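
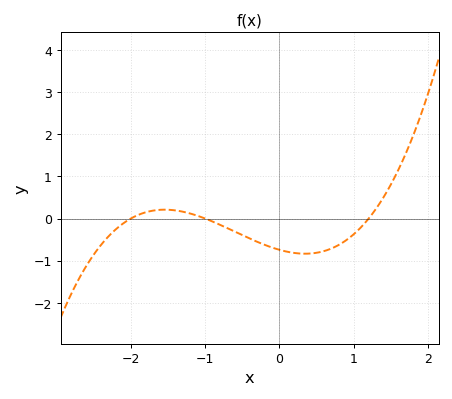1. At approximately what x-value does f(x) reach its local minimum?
0.346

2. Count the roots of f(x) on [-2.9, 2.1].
3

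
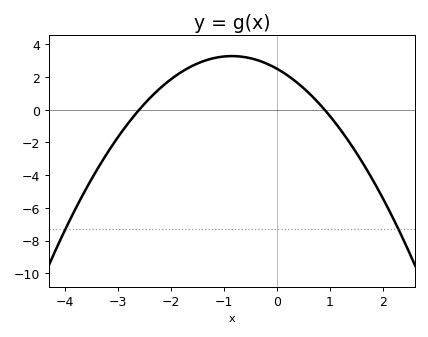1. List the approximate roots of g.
-2.6, 0.9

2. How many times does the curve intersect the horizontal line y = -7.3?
2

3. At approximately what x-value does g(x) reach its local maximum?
-0.85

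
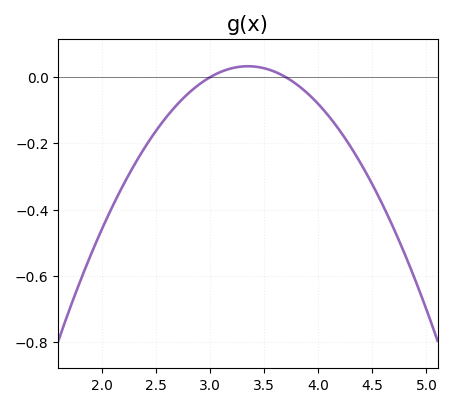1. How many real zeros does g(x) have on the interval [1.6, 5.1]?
2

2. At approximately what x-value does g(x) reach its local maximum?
3.35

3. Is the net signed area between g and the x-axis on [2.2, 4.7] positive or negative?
negative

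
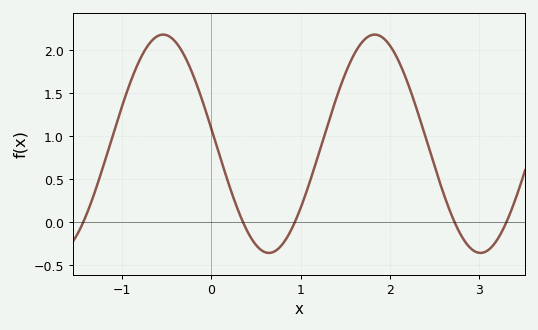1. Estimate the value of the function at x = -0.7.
2.07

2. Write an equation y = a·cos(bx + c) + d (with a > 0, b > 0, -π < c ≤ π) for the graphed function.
y = 1.27cos(2.65x + 1.43) + 0.91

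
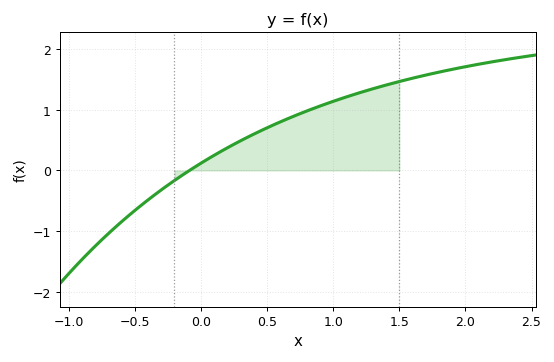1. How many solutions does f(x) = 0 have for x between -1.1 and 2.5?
1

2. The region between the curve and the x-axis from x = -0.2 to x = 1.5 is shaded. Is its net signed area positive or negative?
positive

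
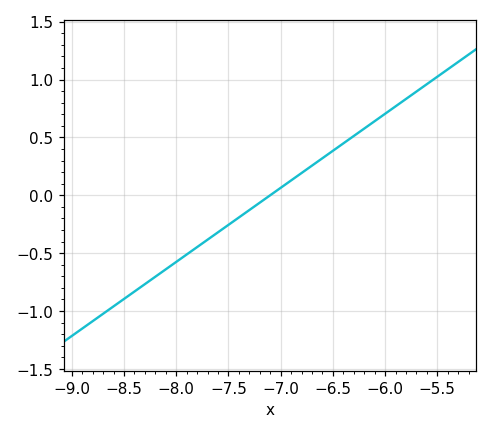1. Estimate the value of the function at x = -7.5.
-0.25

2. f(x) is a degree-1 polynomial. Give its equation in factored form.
y = 0.64(x + 7.1)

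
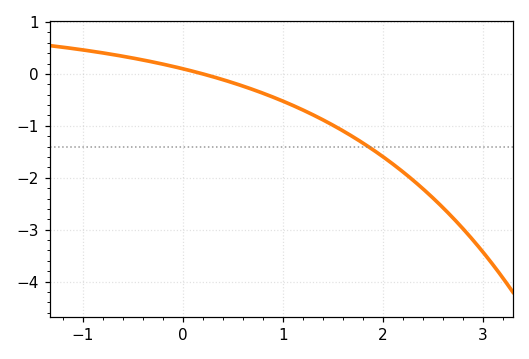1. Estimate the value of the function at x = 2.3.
-2.04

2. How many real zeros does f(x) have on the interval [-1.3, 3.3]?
1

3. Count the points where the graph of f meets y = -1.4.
1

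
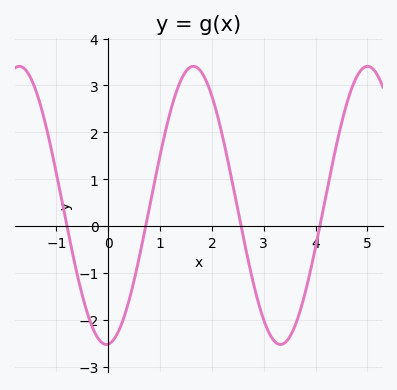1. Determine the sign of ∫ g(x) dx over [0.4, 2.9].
positive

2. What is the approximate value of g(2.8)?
-1.22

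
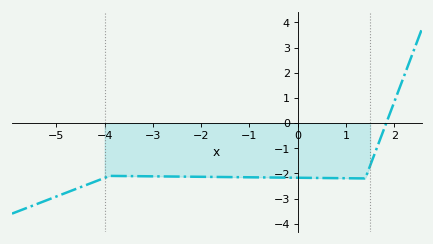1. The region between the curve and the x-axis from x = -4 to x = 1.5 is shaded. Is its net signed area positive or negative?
negative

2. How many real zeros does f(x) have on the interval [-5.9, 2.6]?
1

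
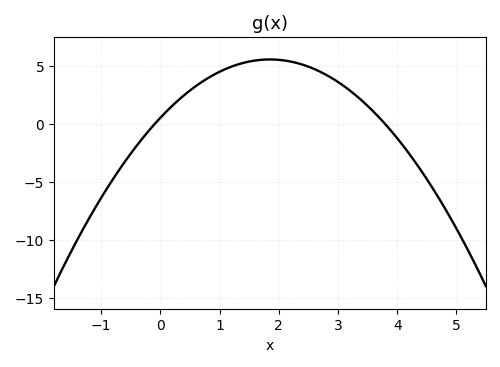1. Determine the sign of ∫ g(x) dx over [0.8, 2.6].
positive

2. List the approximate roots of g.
-0.1, 3.8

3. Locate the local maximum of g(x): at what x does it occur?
1.8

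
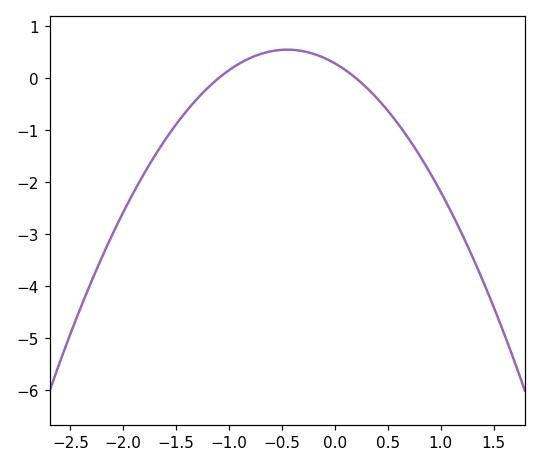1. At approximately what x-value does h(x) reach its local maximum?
-0.5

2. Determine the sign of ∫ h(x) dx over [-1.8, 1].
negative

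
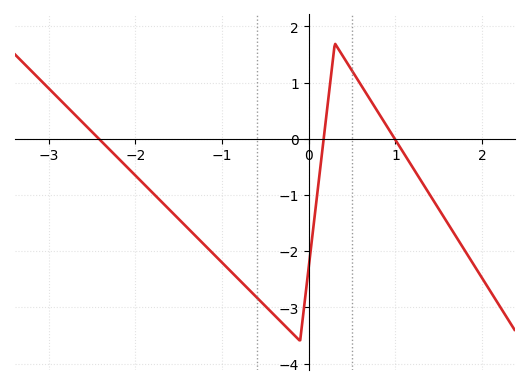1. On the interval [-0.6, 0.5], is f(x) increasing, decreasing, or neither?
neither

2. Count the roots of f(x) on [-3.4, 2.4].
3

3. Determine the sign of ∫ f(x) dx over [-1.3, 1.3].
negative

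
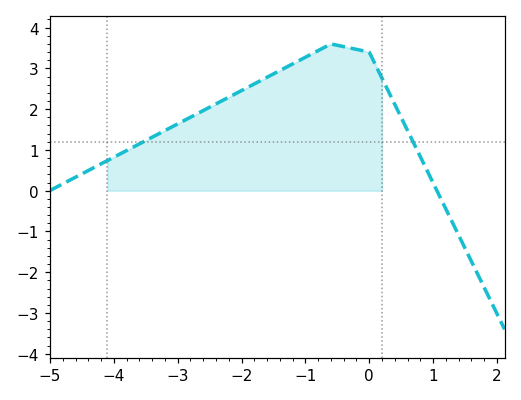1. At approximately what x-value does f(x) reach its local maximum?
-0.6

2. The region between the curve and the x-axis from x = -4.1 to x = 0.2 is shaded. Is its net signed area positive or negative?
positive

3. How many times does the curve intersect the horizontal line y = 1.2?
2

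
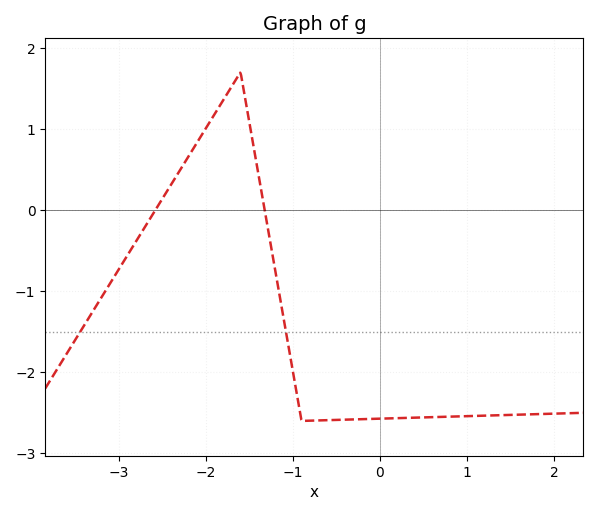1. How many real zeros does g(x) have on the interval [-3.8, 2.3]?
2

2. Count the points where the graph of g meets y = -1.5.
2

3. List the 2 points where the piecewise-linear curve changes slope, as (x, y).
(-1.6, 1.7); (-0.9, -2.6)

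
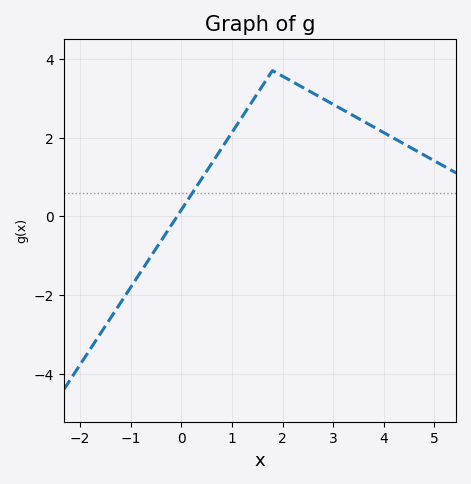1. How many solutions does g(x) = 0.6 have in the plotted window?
1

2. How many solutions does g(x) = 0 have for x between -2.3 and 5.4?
1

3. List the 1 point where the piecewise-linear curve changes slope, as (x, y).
(1.8, 3.7)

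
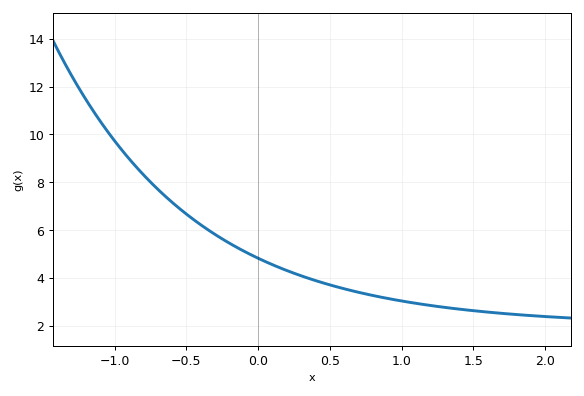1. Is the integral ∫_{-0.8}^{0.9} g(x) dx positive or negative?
positive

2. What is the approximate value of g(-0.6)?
7.2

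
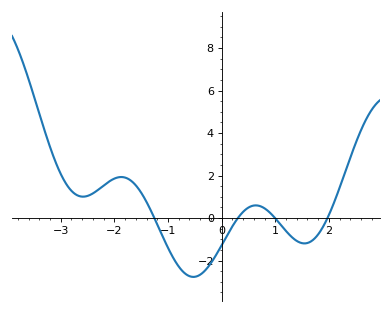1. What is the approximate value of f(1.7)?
-1.04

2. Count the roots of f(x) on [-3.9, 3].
4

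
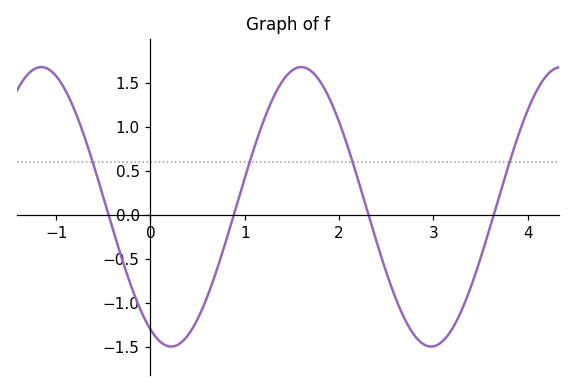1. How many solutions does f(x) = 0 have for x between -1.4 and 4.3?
4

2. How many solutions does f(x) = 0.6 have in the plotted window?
4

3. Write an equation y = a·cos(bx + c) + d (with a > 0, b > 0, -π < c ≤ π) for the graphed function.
y = 1.59cos(2.3x + 2.6) + 0.09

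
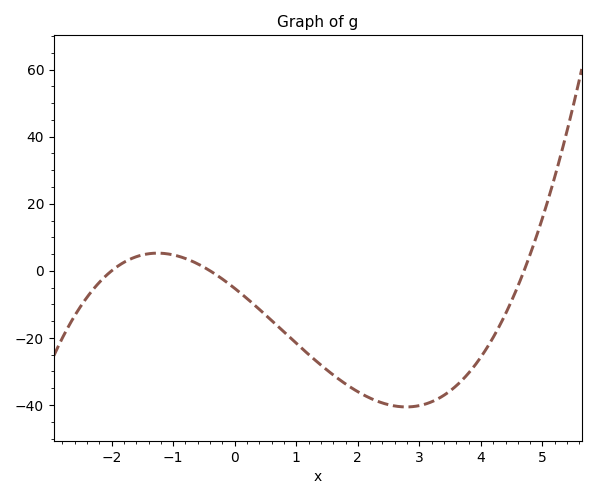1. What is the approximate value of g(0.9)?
-20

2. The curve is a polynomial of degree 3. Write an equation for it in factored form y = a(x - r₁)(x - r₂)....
y = 1.39(x + 2)(x + 0.4)(x - 4.7)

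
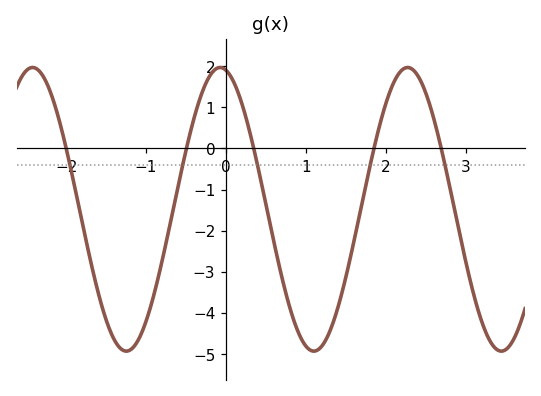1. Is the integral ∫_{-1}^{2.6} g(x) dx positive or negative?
negative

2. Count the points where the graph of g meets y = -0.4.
5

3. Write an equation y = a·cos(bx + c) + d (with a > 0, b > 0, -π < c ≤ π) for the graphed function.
y = 3.45cos(2.68x + 0.2) - 1.48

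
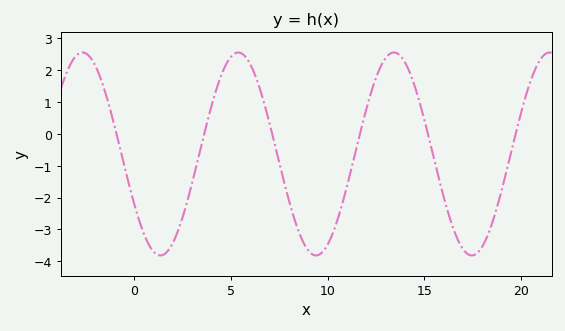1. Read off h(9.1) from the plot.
-3.7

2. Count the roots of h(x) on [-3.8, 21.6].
6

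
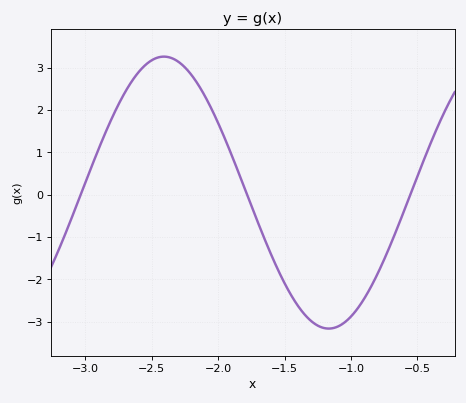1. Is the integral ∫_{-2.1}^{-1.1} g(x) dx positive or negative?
negative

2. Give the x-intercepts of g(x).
-3.04, -1.78, -0.552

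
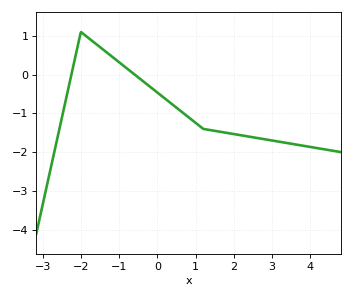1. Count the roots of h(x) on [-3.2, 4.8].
2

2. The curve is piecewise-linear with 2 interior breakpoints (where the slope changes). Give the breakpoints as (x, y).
(-2, 1.1); (1.2, -1.4)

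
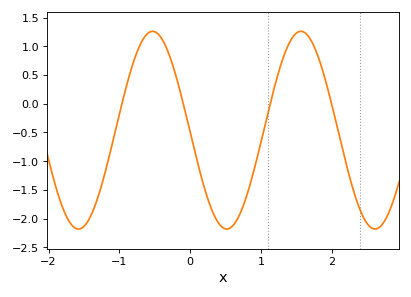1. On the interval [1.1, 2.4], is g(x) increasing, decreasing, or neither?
neither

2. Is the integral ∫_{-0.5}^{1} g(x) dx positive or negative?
negative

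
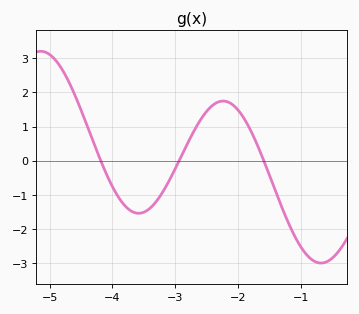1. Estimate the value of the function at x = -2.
1.49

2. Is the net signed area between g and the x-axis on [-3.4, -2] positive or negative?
positive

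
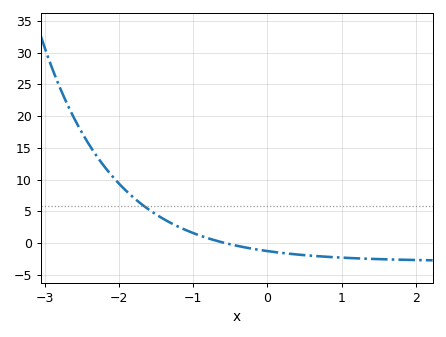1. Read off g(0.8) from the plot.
-2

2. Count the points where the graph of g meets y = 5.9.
1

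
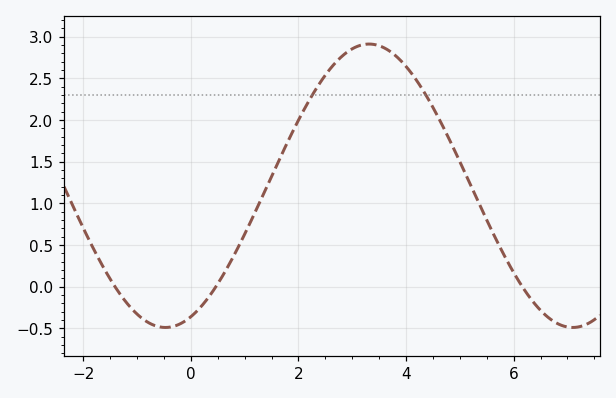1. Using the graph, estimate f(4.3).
2.35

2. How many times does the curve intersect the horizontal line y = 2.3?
2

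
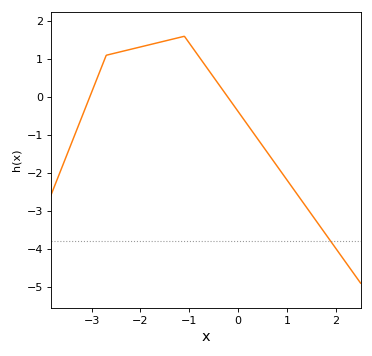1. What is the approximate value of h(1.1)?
-2.4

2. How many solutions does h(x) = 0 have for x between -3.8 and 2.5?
2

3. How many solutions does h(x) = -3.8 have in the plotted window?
1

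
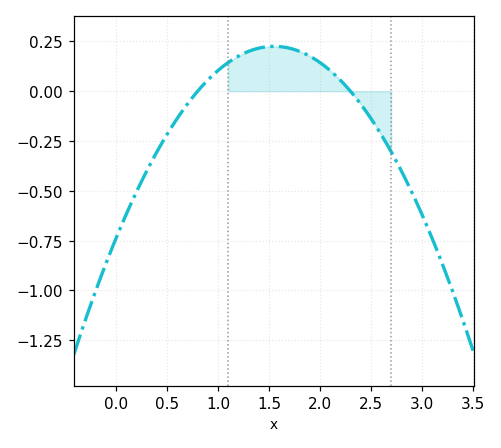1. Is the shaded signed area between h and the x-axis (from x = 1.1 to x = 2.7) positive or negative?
positive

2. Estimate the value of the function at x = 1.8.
0.2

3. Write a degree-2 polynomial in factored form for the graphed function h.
y = -0.4(x - 0.8)(x - 2.3)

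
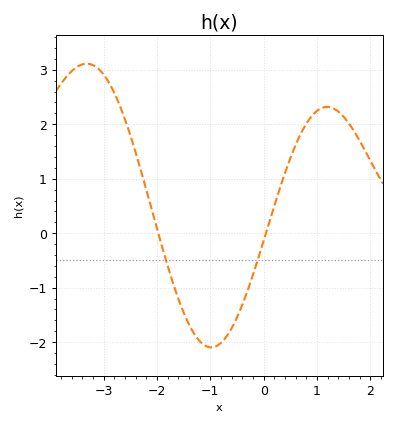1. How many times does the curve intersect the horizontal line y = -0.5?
2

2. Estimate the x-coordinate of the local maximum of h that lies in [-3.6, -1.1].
-3.32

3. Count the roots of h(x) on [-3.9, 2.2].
2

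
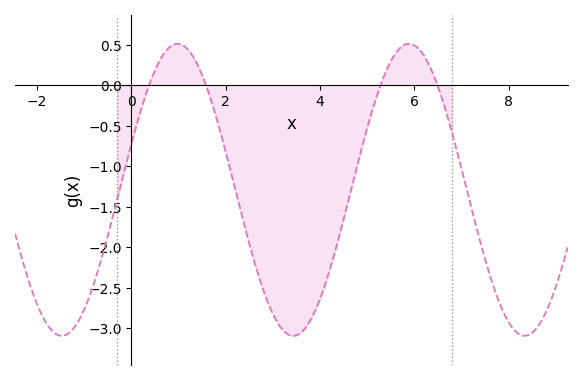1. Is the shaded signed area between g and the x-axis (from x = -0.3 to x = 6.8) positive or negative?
negative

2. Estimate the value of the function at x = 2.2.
-1.3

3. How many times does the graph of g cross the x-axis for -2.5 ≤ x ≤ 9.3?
4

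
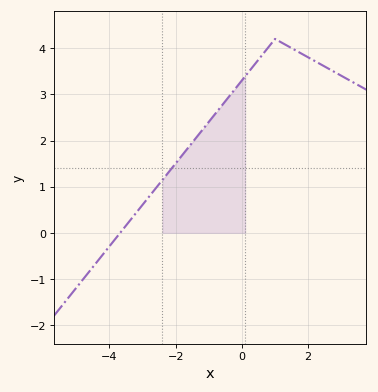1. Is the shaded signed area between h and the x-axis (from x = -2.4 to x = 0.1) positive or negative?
positive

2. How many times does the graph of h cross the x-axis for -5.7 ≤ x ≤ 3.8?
1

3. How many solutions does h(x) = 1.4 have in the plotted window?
1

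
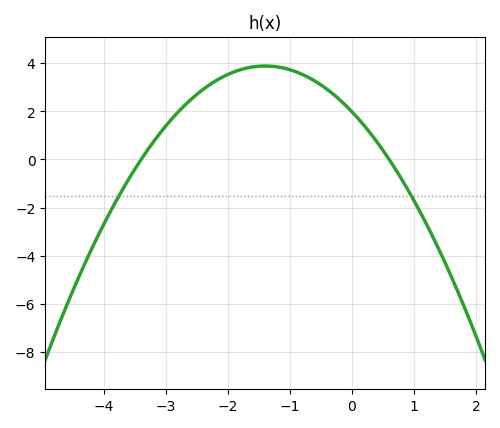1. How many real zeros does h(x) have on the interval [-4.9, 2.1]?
2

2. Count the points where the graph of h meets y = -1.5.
2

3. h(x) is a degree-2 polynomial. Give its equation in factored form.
y = -0.97(x + 3.4)(x - 0.6)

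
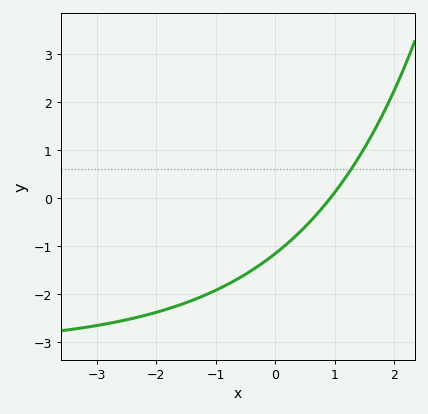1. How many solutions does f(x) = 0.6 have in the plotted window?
1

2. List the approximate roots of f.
0.9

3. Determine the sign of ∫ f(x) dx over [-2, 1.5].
negative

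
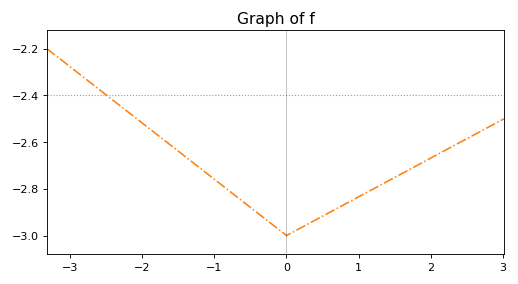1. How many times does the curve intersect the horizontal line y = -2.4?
1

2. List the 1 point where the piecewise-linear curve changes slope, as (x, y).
(0, -3)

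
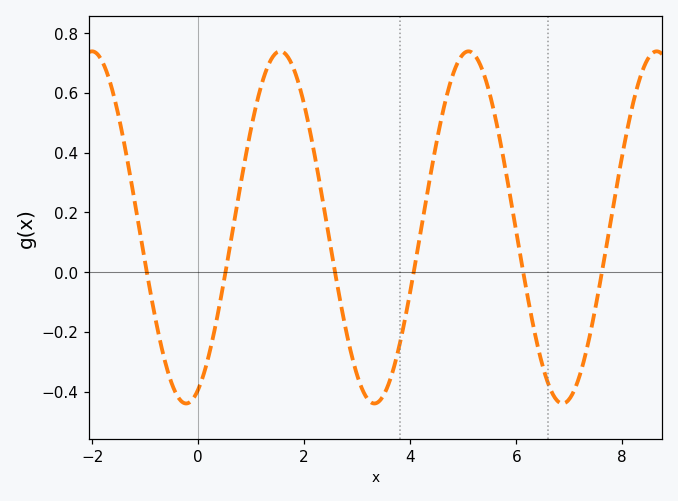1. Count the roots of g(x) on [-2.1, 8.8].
6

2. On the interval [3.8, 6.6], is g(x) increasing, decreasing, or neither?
neither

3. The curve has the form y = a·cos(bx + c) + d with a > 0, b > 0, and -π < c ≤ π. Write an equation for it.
y = 0.59cos(1.77x - 2.74) + 0.15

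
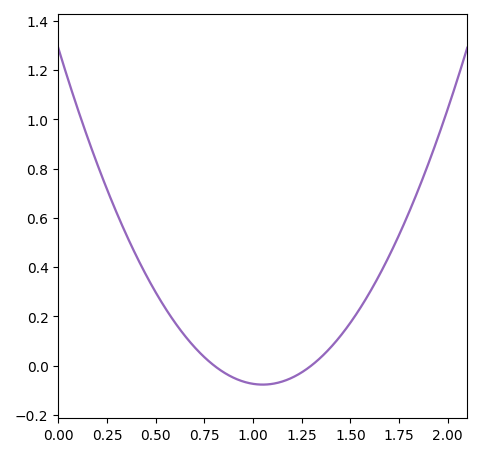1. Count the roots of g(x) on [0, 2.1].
2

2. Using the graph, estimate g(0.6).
0.18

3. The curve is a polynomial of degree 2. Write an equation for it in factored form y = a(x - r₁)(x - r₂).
y = 1.24(x - 0.8)(x - 1.3)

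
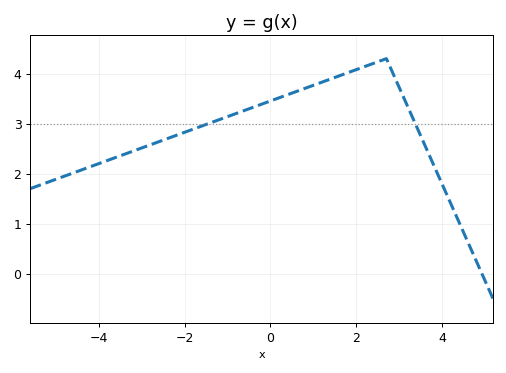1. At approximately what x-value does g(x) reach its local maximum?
2.6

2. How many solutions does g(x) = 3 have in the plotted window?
2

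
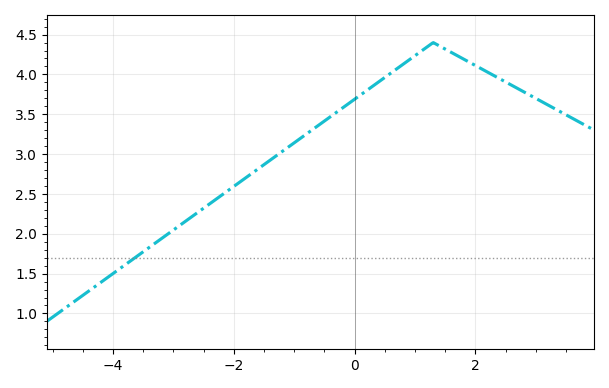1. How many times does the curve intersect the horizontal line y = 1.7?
1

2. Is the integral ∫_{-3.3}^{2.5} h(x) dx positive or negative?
positive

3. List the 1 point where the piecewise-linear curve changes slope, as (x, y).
(1.3, 4.4)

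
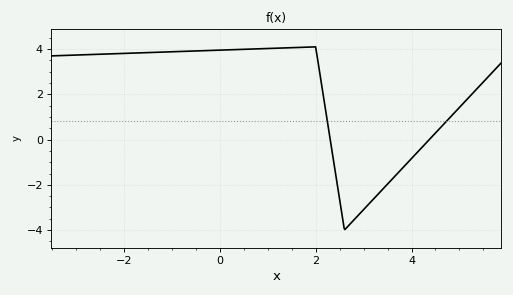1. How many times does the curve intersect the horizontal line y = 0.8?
2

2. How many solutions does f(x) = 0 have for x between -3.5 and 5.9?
2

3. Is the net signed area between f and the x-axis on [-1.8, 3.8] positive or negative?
positive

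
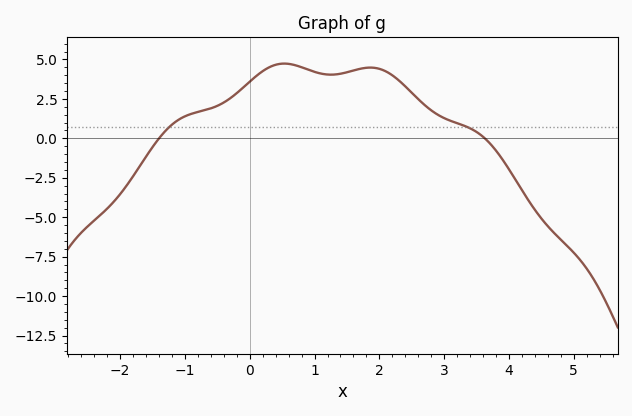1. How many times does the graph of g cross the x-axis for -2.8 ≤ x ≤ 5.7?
2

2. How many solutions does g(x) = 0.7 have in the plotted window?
2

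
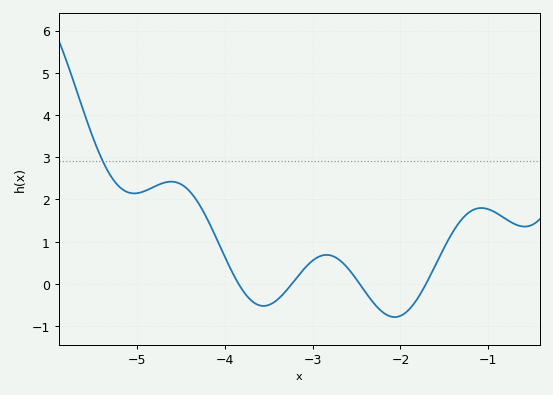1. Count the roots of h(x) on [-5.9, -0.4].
4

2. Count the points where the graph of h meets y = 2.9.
1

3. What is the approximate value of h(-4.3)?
1.91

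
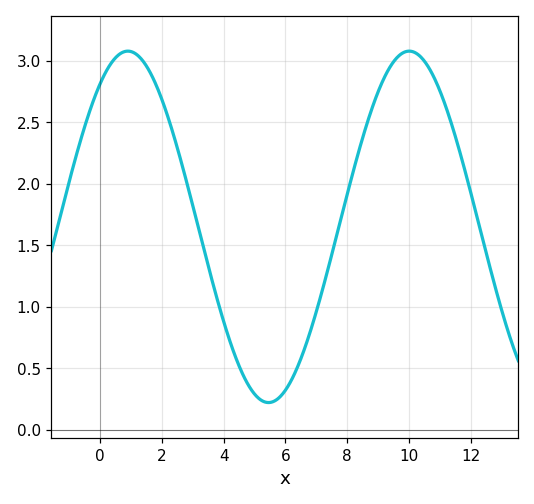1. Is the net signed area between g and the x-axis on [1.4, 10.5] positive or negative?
positive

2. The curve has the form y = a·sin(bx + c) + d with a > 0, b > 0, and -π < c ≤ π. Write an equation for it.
y = 1.43sin(0.69x + 0.95) + 1.65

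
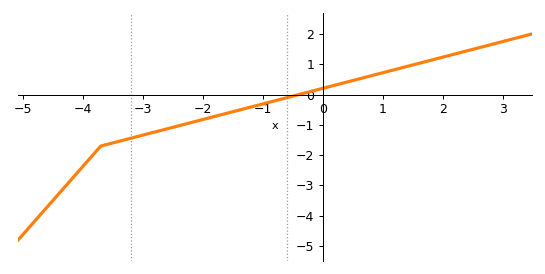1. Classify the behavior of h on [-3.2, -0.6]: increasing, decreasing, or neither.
increasing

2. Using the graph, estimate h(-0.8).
-0.2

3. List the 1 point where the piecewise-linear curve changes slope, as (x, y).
(-3.7, -1.7)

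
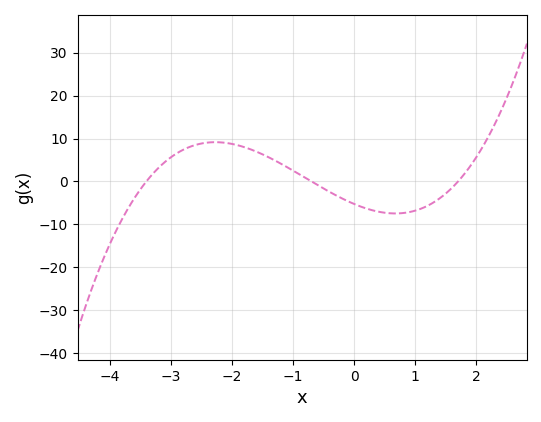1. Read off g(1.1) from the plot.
-6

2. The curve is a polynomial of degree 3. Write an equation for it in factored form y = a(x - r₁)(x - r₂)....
y = 1.3(x + 3.4)(x + 0.7)(x - 1.7)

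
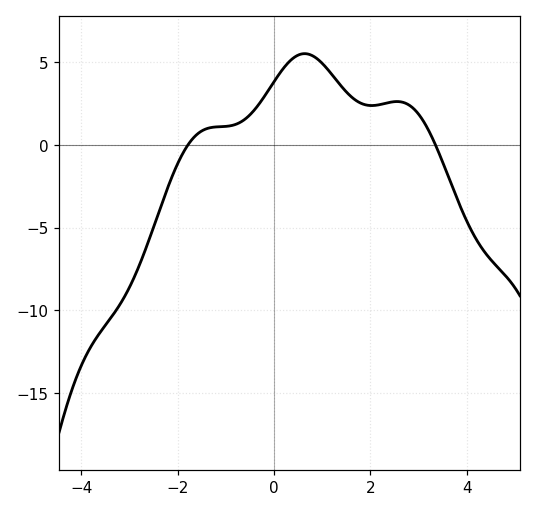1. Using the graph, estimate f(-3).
-8.59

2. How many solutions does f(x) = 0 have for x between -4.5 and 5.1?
2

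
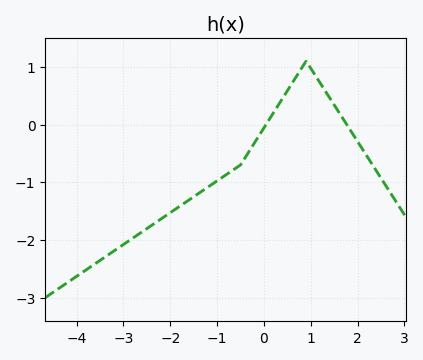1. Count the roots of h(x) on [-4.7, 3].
2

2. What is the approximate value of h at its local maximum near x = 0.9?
1.1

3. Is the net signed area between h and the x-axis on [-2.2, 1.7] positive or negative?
negative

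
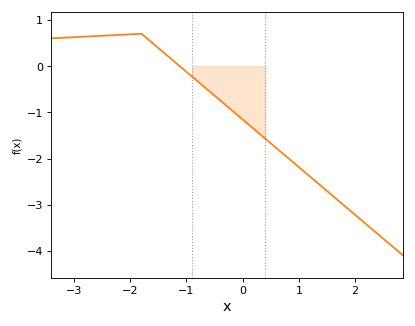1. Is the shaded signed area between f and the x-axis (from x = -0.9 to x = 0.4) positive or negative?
negative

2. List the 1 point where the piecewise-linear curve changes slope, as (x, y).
(-1.8, 0.7)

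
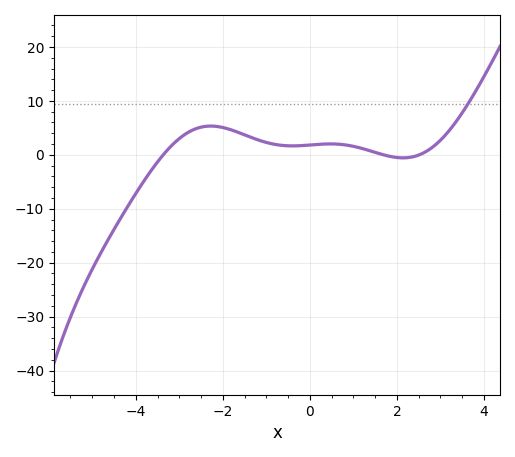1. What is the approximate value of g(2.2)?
-0.552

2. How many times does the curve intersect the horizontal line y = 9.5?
1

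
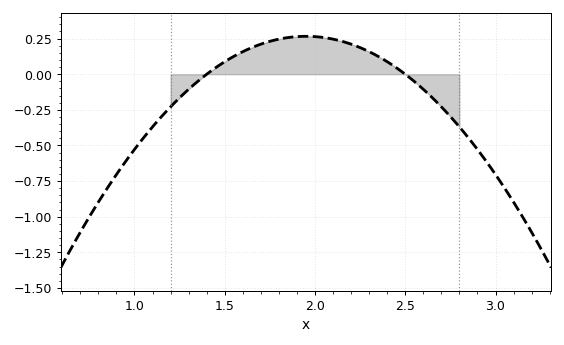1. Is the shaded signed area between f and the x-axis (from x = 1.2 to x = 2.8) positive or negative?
positive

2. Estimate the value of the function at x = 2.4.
0.088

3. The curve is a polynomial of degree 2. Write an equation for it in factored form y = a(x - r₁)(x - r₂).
y = -0.88(x - 1.4)(x - 2.5)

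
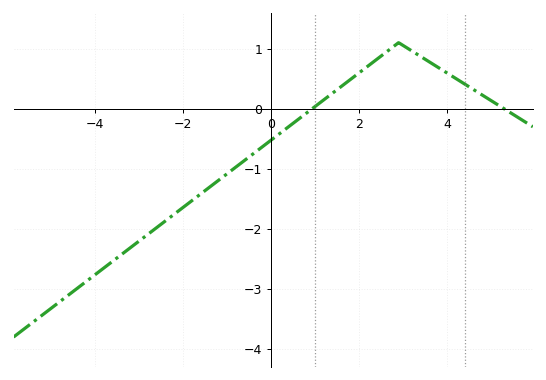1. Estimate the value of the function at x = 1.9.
0.54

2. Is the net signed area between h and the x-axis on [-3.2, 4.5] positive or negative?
negative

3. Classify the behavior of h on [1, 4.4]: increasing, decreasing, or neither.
neither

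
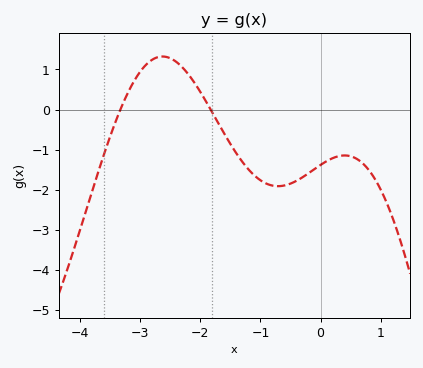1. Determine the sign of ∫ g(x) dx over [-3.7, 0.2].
negative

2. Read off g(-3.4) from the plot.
-0.277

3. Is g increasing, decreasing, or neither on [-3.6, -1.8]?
neither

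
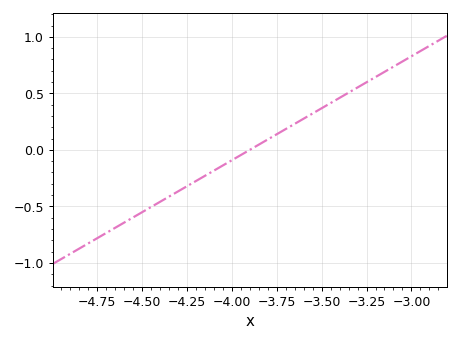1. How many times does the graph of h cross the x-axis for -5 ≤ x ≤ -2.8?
1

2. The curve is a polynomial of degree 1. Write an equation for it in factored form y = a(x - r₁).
y = 0.92(x + 3.9)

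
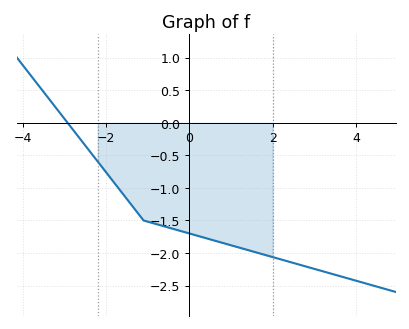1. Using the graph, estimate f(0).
-1.7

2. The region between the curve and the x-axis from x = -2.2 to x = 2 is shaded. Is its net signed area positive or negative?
negative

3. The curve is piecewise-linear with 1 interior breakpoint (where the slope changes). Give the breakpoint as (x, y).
(-1.1, -1.5)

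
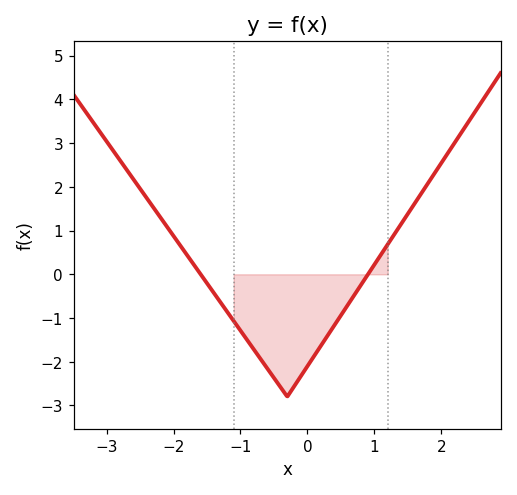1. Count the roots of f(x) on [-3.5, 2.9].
2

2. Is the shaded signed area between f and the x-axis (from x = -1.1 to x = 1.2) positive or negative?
negative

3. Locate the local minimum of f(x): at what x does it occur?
-0.3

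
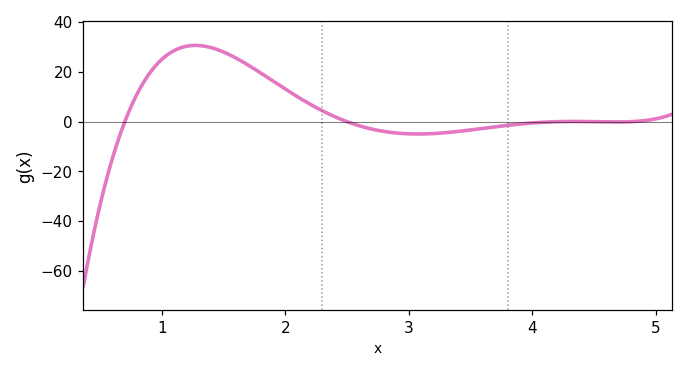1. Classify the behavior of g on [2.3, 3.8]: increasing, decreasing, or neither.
neither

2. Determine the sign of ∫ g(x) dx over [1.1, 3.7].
positive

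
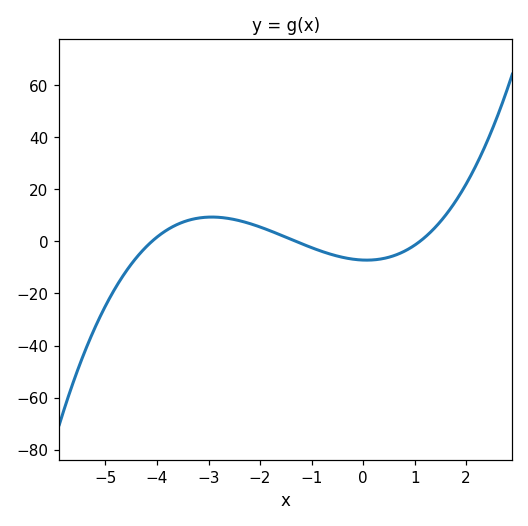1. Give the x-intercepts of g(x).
-4.1, -1.3, 1.1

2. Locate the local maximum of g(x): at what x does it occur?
-2.94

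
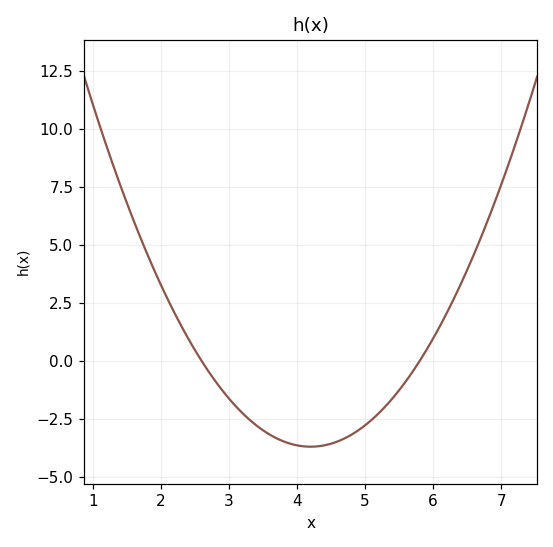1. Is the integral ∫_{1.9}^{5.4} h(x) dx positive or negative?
negative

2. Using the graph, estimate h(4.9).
-2.98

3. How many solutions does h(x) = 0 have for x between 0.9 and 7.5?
2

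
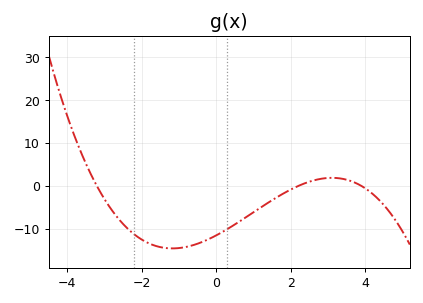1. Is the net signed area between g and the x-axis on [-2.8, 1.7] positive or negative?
negative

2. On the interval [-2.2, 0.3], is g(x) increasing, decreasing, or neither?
neither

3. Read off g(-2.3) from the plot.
-10.5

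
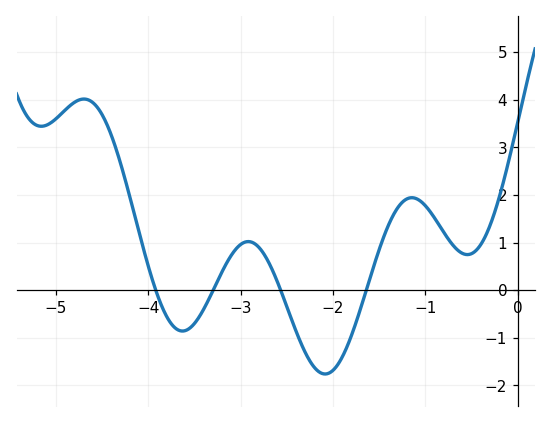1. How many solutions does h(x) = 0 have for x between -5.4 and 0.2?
4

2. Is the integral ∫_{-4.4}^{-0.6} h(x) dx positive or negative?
positive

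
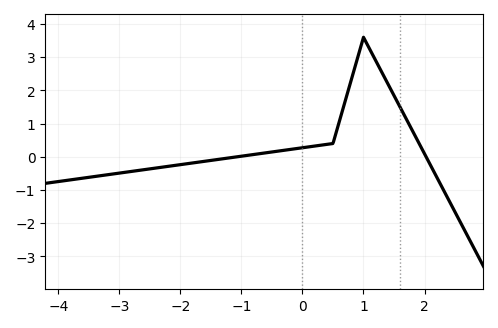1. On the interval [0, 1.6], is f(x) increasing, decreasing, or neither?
neither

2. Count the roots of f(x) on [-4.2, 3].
2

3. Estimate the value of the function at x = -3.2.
-0.5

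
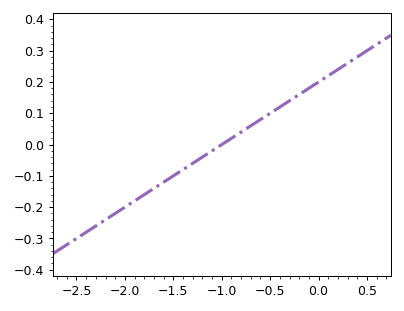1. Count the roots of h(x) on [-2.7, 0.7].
1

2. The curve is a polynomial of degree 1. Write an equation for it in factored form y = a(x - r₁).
y = 0.2(x + 1)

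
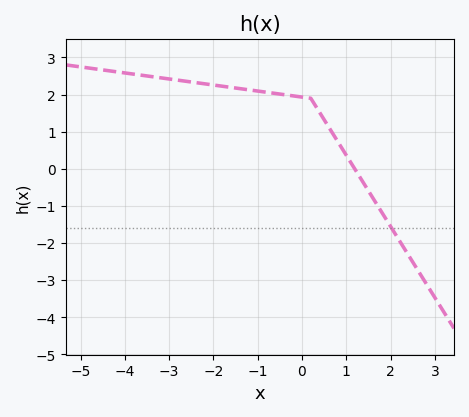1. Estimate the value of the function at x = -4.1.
2.6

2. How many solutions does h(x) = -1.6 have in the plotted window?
1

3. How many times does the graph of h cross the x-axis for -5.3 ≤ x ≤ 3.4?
1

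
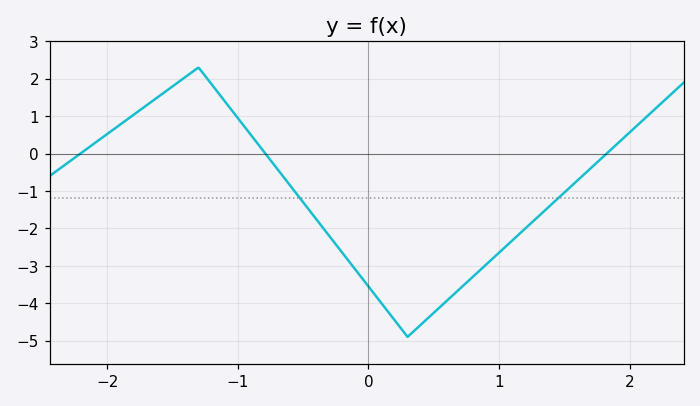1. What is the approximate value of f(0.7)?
-3.6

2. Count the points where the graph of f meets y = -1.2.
2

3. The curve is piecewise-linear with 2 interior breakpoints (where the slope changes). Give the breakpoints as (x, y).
(-1.3, 2.3); (0.3, -4.9)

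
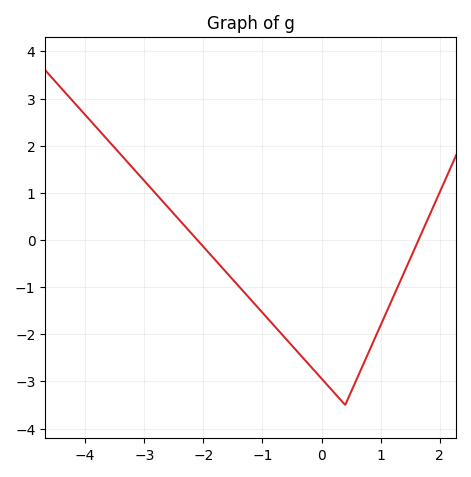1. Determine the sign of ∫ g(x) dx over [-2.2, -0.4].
negative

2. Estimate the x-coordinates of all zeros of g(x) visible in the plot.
-2.1, 1.6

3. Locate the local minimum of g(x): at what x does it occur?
0.4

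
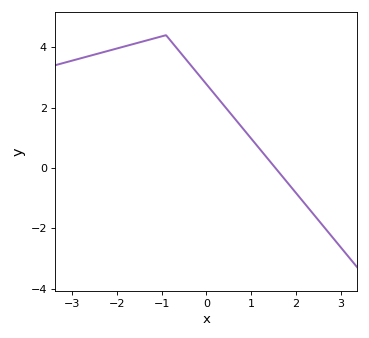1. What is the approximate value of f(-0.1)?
3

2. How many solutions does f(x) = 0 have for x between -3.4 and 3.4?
1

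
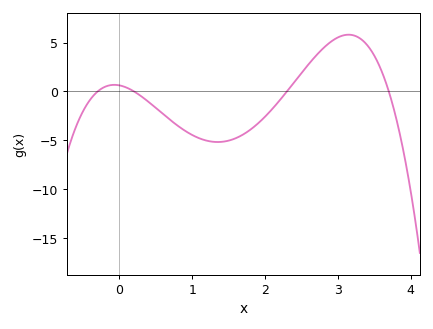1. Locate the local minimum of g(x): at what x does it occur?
1.3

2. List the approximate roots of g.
-0.3, 0.2, 2.3, 3.7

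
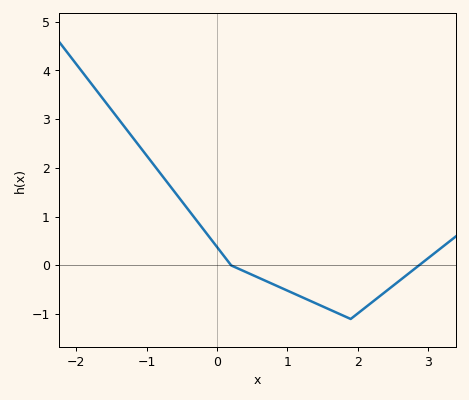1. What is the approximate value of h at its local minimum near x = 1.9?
-1.1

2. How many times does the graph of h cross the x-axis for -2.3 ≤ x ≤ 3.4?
2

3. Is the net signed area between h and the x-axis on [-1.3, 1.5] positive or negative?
positive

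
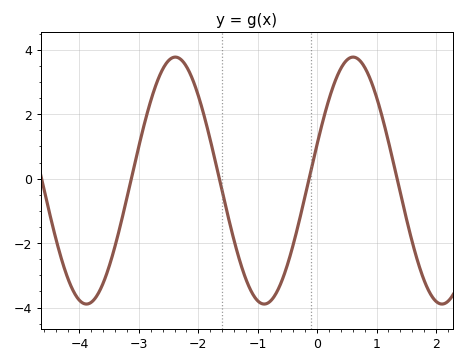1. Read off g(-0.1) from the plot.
0.281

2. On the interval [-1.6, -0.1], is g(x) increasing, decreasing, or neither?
neither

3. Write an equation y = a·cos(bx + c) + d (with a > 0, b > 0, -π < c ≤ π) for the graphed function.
y = 3.83cos(2.1x - 1.27) - 0.06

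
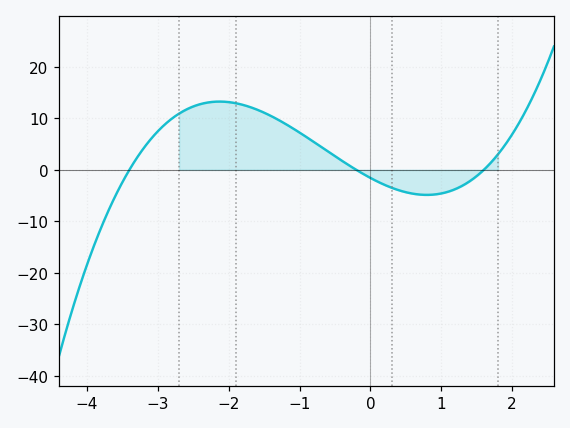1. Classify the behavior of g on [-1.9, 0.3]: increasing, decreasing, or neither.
decreasing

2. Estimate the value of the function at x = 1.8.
3.02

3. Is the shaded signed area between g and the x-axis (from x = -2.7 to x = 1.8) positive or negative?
positive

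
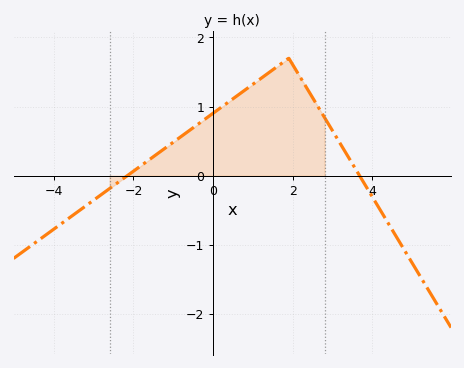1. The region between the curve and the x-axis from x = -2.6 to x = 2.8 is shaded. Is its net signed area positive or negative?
positive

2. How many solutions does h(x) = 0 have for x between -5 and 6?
2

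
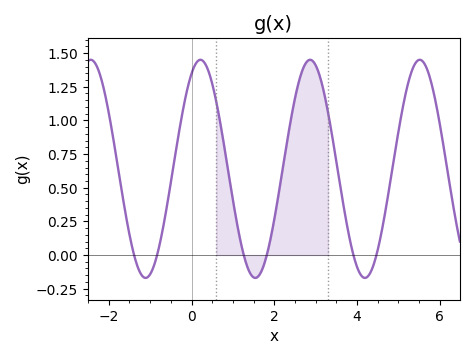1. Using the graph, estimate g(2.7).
1.38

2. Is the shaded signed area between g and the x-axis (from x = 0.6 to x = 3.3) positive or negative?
positive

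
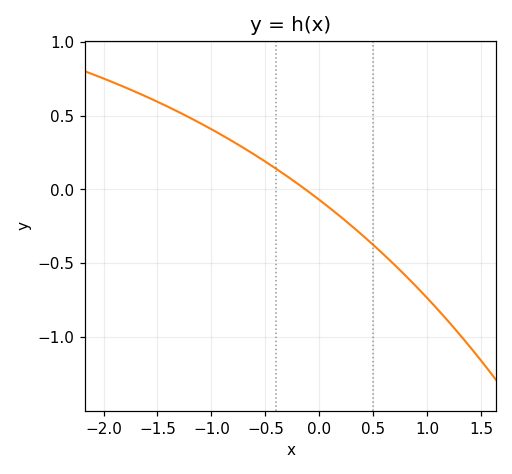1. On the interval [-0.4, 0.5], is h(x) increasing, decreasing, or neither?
decreasing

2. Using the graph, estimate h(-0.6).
0.235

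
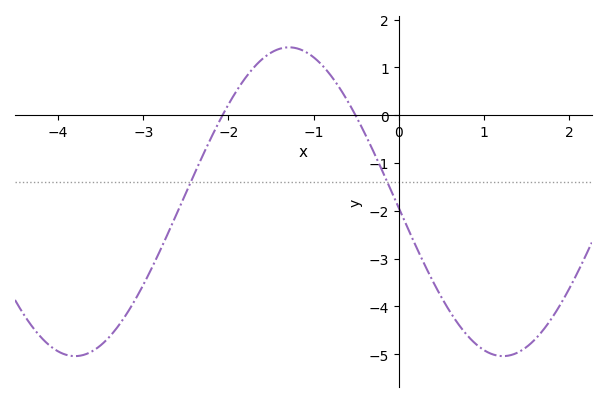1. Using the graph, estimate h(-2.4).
-1.23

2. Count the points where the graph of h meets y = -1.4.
2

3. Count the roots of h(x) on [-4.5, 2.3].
2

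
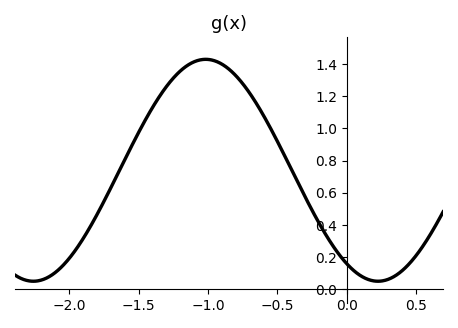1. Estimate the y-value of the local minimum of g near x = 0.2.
0.05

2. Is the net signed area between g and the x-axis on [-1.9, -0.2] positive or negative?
positive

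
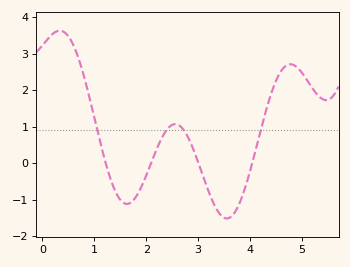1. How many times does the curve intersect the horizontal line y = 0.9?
4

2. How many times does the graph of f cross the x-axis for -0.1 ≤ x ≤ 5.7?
4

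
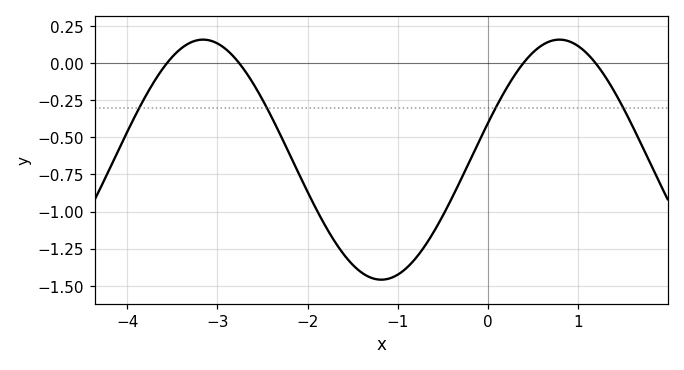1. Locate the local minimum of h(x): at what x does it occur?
-1.2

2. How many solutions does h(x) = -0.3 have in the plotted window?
4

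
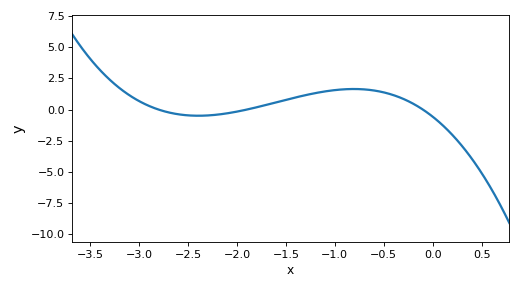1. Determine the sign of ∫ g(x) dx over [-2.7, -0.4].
positive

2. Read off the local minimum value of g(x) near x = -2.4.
-0.4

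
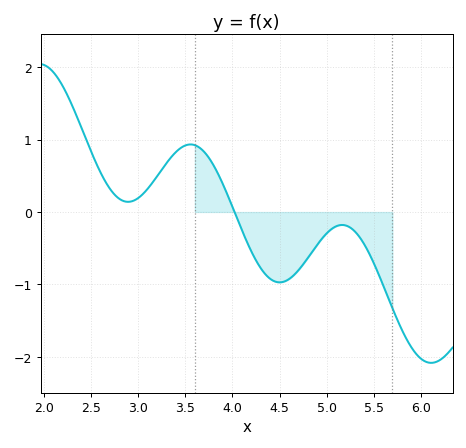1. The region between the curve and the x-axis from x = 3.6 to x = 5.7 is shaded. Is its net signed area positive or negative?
negative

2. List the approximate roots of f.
4.02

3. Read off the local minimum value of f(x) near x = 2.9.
0.14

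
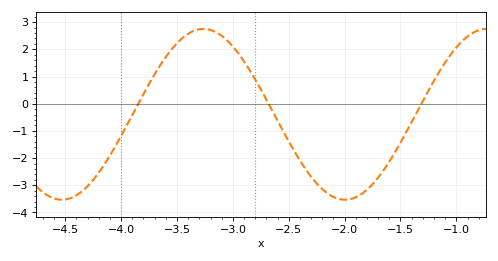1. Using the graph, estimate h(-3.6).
1.72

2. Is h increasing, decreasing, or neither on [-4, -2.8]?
neither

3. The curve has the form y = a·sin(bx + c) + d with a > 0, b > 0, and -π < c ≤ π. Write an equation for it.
y = 3.14sin(2.48x - 2.9) - 0.39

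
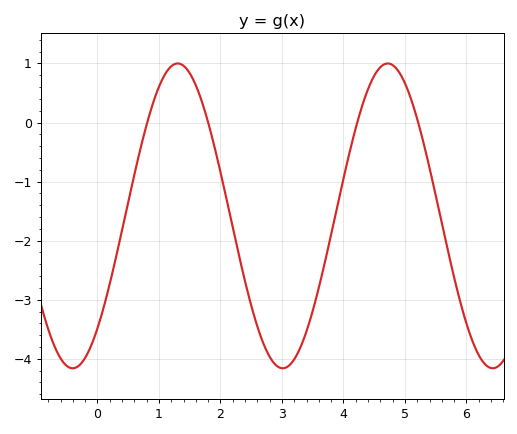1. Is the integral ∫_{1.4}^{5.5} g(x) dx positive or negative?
negative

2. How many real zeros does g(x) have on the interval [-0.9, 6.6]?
4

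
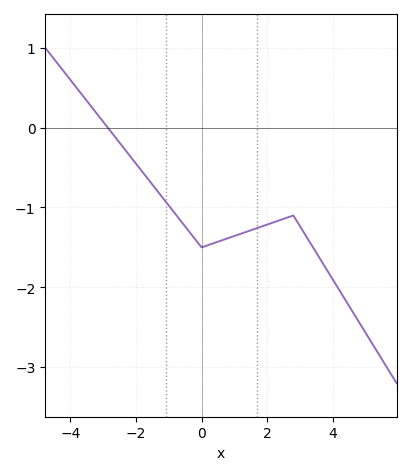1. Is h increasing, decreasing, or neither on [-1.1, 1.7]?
neither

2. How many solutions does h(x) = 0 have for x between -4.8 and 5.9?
1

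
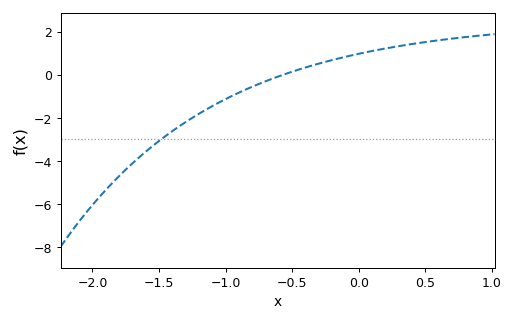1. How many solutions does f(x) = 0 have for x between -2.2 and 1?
1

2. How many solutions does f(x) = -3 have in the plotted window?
1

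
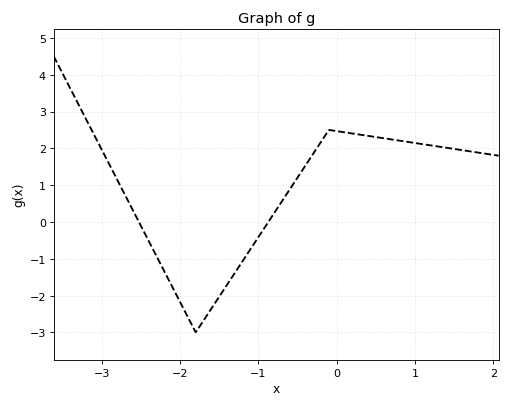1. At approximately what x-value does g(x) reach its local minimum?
-1.8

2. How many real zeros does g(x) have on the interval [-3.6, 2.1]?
2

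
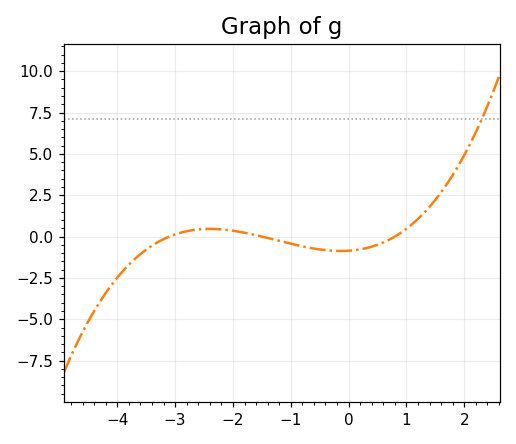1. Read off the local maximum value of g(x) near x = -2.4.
0.5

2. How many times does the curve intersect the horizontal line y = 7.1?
1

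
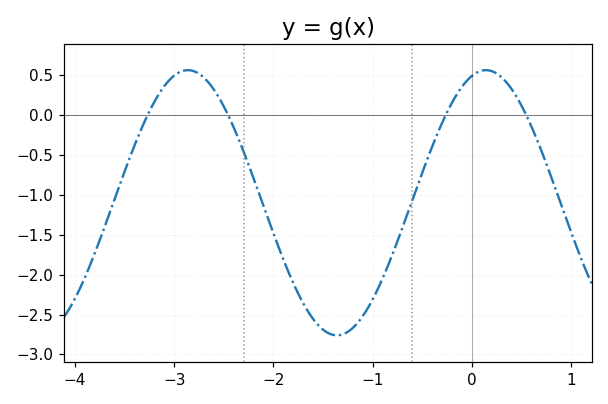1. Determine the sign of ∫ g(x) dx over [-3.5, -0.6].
negative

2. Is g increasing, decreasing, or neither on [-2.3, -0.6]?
neither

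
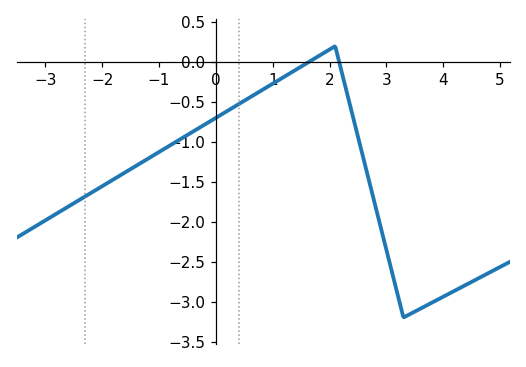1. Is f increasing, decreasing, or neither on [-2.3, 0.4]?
increasing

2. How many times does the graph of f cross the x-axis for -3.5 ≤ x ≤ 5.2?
2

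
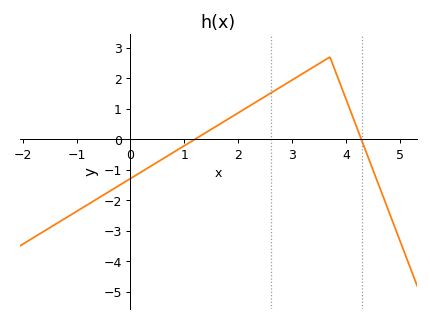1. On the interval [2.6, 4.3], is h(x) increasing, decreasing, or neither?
neither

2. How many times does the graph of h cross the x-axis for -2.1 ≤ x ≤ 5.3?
2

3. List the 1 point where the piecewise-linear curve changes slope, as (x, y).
(3.7, 2.7)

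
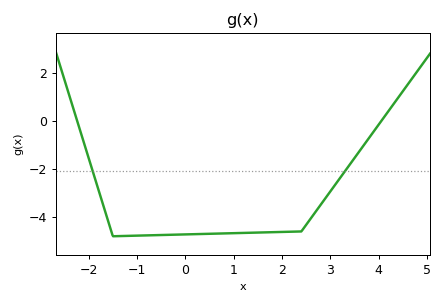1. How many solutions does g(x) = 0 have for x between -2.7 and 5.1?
2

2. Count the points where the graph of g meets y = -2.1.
2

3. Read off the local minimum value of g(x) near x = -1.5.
-4.8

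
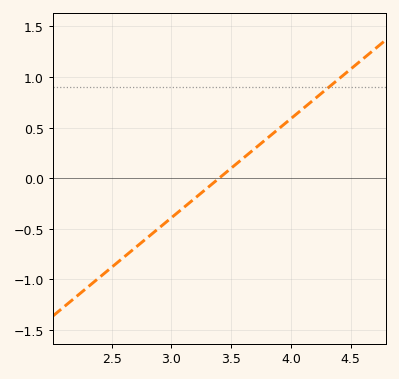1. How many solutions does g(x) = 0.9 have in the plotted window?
1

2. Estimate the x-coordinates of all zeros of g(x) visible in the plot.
3.4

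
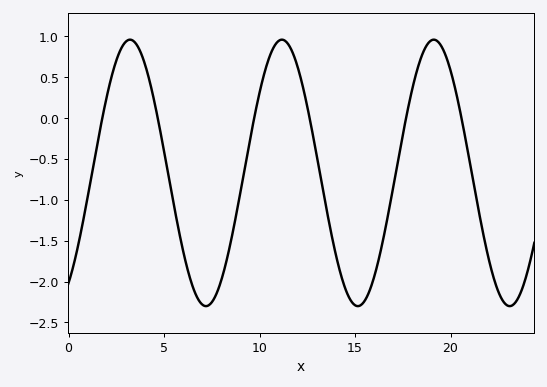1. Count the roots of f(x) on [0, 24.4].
6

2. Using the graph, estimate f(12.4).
0.25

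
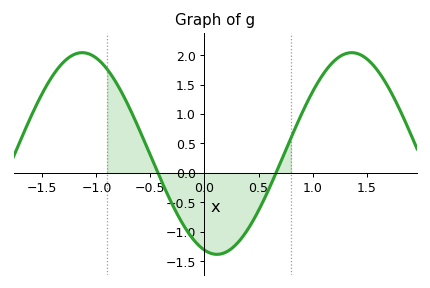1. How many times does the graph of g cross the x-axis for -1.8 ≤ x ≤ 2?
2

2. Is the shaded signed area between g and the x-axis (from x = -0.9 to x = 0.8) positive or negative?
negative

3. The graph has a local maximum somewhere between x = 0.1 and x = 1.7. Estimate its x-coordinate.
1.35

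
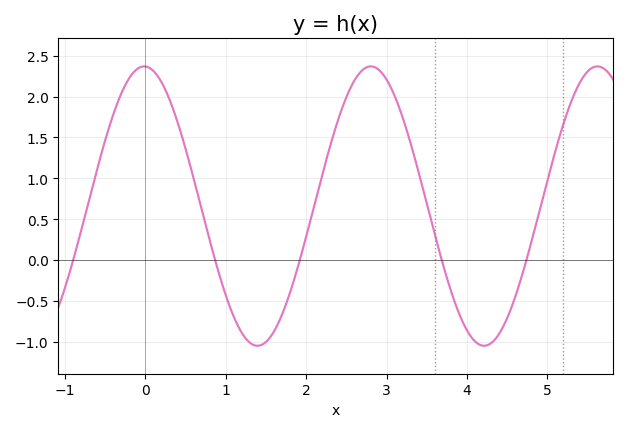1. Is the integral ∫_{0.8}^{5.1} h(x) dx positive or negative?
positive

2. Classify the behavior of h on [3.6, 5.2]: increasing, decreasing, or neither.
neither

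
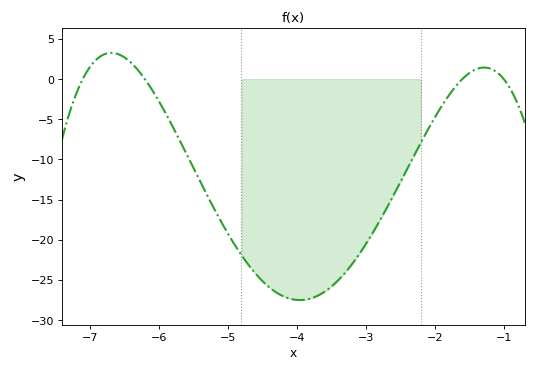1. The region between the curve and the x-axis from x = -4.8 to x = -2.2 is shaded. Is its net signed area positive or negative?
negative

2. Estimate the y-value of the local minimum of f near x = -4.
-27.5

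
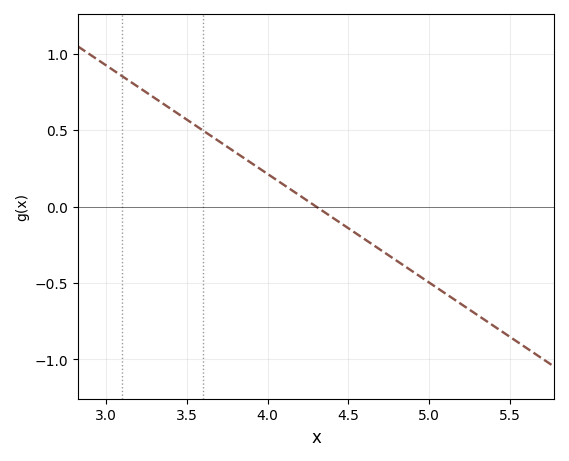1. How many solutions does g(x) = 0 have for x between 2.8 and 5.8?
1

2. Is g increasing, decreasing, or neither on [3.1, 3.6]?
decreasing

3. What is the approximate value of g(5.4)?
-0.781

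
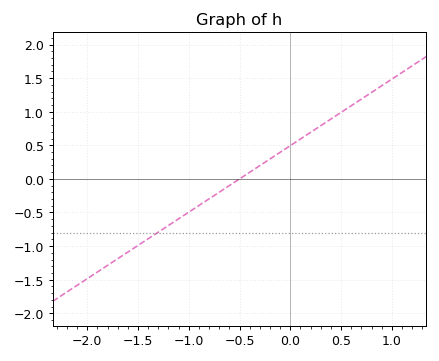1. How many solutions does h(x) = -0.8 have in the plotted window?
1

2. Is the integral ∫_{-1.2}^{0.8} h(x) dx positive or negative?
positive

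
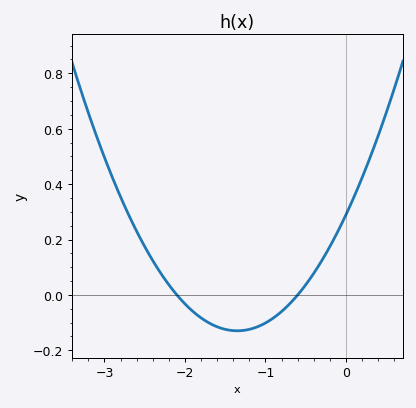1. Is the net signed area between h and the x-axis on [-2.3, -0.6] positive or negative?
negative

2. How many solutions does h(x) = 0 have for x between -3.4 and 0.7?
2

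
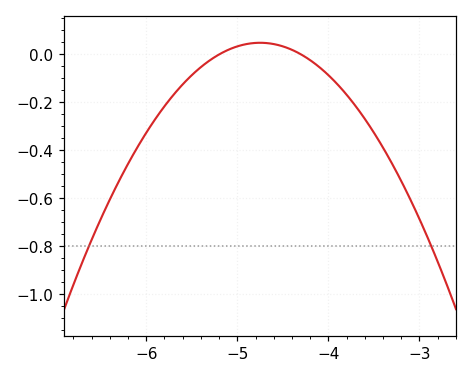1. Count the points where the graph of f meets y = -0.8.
2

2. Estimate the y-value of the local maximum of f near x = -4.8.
0.049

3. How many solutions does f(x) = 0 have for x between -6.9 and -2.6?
2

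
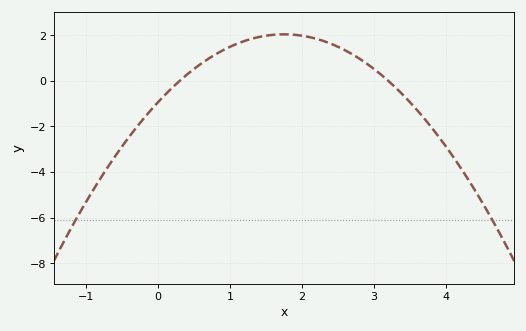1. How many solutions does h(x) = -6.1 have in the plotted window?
2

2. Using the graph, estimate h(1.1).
1.6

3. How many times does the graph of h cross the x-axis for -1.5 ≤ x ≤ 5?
2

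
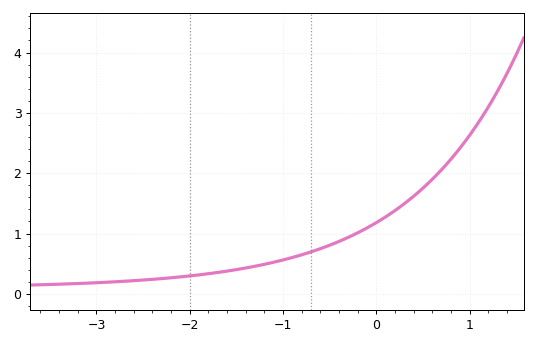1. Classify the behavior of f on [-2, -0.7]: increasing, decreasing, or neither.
increasing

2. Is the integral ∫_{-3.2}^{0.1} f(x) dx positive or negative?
positive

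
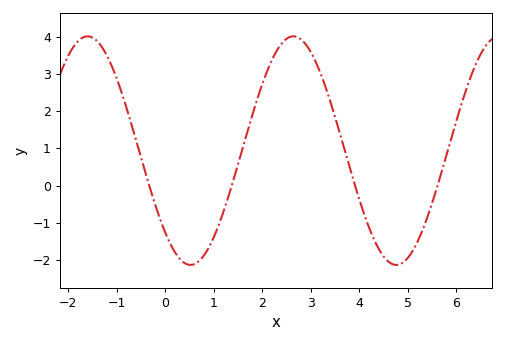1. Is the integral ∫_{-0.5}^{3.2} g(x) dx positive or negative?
positive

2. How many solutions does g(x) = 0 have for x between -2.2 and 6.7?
4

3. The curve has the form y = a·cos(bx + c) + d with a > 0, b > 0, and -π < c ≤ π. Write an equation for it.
y = 3.07cos(1.5x + 2.4) + 0.94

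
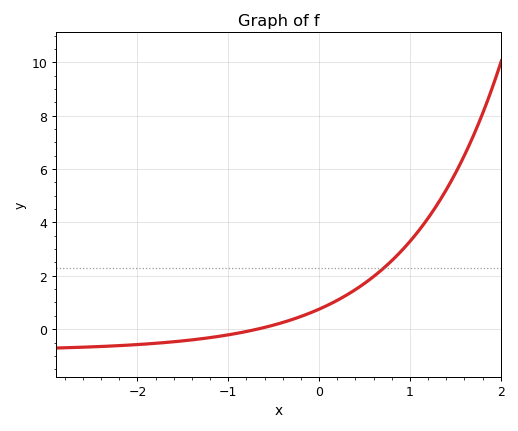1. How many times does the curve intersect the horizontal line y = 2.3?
1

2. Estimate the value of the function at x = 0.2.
1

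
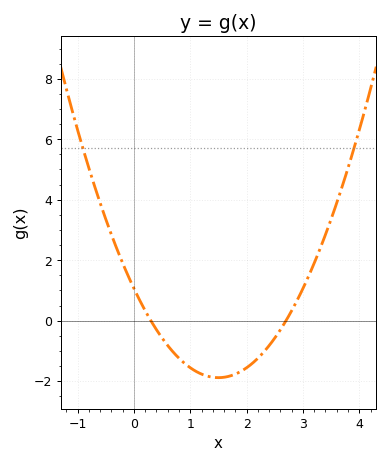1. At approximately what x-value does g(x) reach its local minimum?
1.5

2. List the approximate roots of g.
0.3, 2.7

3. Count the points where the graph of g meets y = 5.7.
2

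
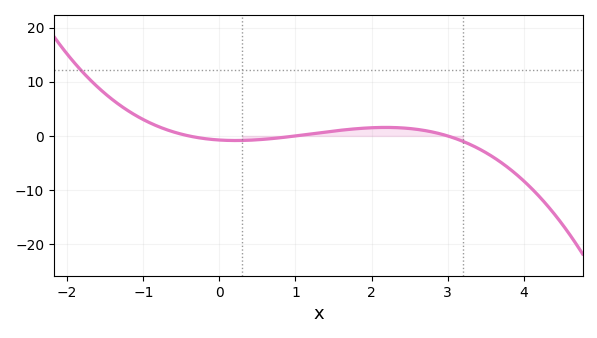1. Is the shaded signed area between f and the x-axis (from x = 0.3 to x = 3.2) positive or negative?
positive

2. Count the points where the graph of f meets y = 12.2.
1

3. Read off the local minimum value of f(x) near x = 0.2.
-1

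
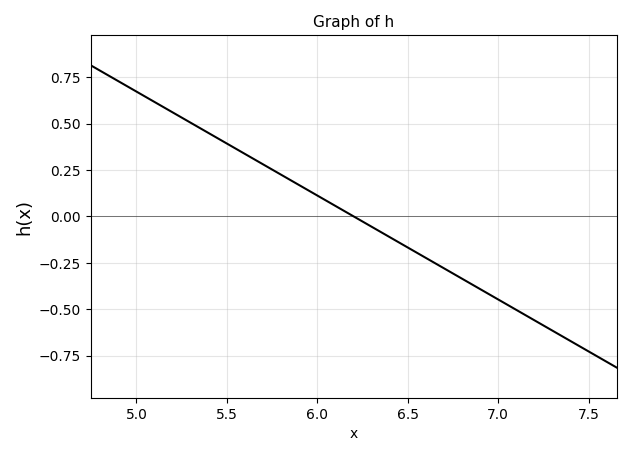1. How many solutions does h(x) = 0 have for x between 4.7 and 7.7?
1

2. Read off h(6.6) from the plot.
-0.224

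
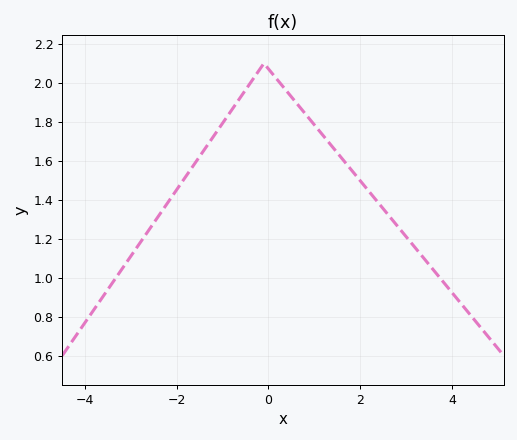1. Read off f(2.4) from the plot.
1.38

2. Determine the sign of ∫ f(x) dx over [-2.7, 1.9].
positive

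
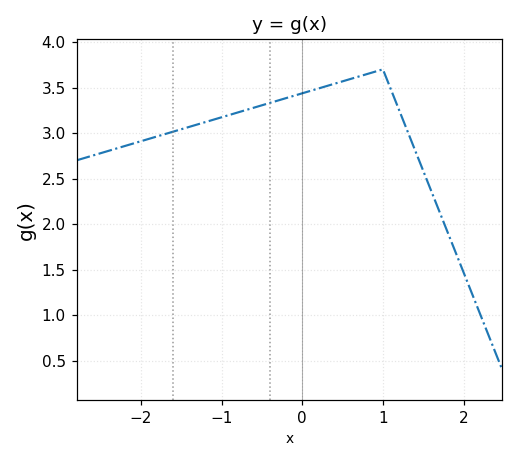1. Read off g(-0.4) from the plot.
3.33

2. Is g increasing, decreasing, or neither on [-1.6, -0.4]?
increasing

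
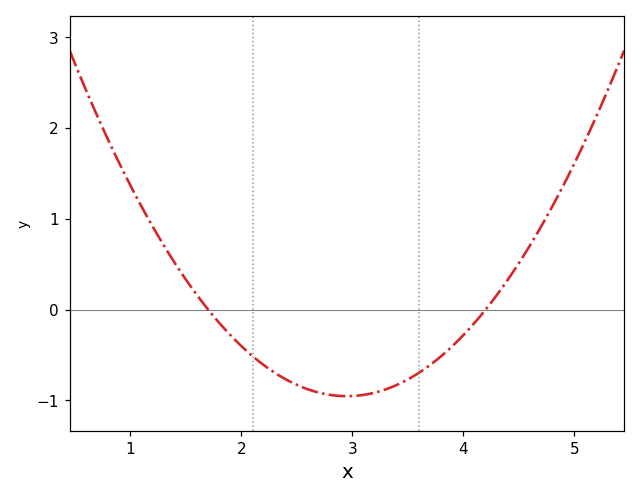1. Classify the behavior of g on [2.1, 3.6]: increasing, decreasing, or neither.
neither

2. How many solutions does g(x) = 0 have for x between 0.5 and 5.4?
2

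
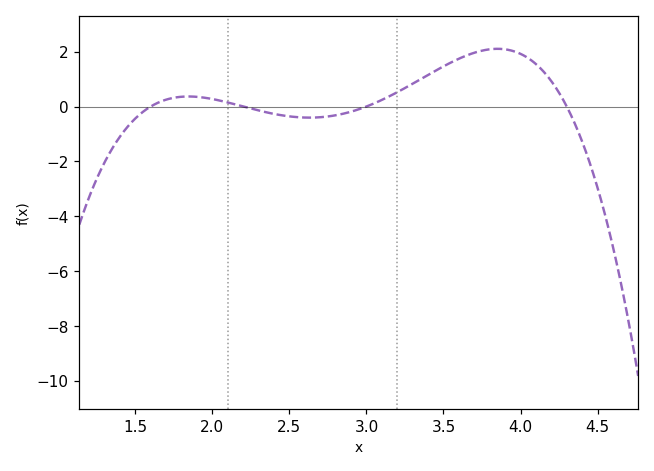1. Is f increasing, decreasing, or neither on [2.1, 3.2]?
neither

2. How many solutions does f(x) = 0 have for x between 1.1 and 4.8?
4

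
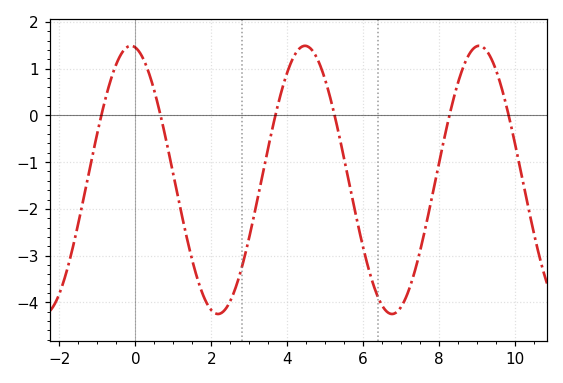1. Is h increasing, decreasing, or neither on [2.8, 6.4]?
neither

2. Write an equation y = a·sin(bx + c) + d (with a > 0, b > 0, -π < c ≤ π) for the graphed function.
y = 2.87sin(1.37x + 1.73) - 1.38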